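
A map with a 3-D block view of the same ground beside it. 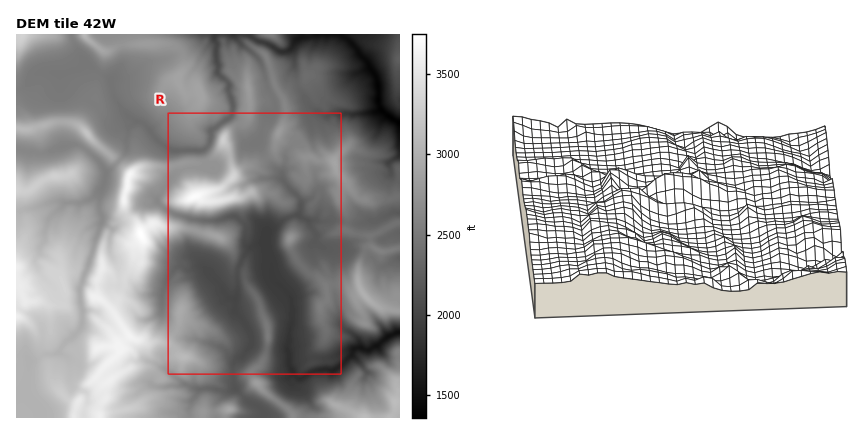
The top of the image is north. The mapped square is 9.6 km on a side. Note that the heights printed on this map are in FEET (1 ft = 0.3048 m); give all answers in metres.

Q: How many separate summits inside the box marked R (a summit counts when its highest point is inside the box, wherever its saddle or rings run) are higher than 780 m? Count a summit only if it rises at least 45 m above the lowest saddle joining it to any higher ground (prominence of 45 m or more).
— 5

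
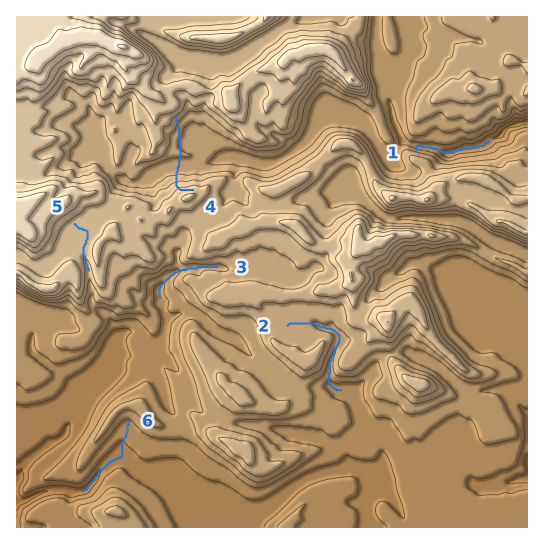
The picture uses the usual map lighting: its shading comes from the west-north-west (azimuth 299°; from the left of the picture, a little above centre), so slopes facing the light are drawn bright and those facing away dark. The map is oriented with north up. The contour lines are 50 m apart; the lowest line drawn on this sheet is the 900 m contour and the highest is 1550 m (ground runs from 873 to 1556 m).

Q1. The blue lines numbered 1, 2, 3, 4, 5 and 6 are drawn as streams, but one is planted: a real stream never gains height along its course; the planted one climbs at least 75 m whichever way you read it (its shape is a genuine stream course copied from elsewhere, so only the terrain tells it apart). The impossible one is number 4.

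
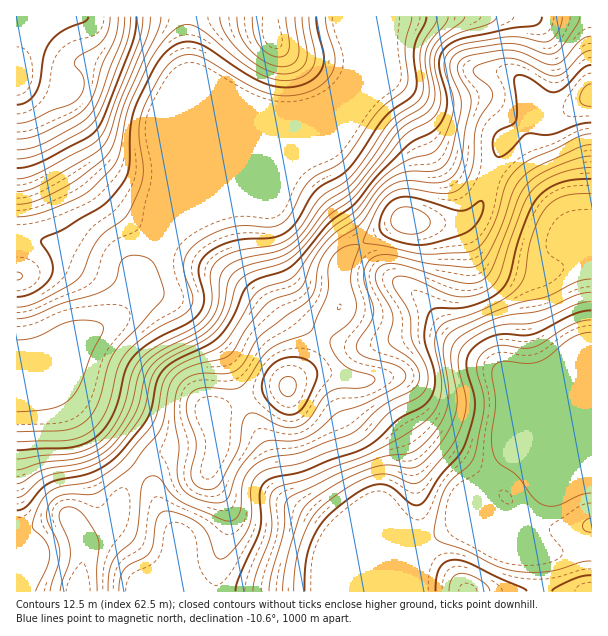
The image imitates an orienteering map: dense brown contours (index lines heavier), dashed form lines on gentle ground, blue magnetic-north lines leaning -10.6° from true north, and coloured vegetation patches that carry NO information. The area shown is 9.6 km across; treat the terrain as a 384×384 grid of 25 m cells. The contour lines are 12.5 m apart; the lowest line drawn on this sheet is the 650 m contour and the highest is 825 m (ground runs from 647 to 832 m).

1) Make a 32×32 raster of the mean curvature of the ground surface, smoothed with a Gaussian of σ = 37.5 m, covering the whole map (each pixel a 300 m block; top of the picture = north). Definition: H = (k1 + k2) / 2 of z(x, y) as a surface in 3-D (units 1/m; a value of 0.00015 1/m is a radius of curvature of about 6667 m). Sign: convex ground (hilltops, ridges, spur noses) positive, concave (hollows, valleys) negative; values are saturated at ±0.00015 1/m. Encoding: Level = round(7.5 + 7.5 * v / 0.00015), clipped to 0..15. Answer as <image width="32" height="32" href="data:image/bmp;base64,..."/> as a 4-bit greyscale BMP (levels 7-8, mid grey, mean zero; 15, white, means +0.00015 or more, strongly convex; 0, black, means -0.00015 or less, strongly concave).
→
<image width="32" height="32" href="data:image/bmp;base64,Qk12AgAAAAAAAHYAAAAoAAAAIAAAACAAAAABAAQAAAAAAAACAAATCwAAEwsAABAAAAAAAAAAAAAAABEREQAiIiIAMzMzAERERABVVVUAZmZmAHd3dwCIiIgAmZmZAKqqqgC7u7sAzMzMAN3d3QDu7u4A////AHLPpDd3aXaHJ3d3Sf/cy79xfaVFd4uXlhd3d1rZISNGcG2oqVZ6qJckd4dnYVd2ZpXNeaciWcmZUWd1lkd3eKtc/GqlNWrYR3UlR7ZXeJZ7HPucpGzsggRnURjGJ4tmVVu6rcVs/FJYdmMotkWHZ3d5VFn8Zr2nm6iZariHR3d3RCAFzYWblnqq3HiqhieHd0QyE2iqy2SMh6pUipcnh4dmZSNWzdt2z3N5dpqpJ3iId3ZFiv+4ev+Yv//8did3h3d2VqvvxknMqZm++SAURXd3dlVnebl4mHZCR4QhFZU3ZlZUNDFJyXeJhnh1ZiWXMHVFZVUwBaqYnMqqZqp2mnPZeIh2UhbMplvJYyatyJ24/KmHdmeb3KaOswA3jMdqupiIZWZ5qYhn3/YUmIukR4hVeHZ4ZndkAY/7vdqttCV3VWd3hnVGZABcmv/8rOckZ5dniHV3dlUyaUn/2ovpIkWXeHiFd3d3ZGUY/HVa2UI0hlZolXd3d3VTBKpTWbqXVrpmmGN4h3d3YxOMhGrLvJW8qcgid3h3d3cjjraMyYvGmc3WAHeId2Z3Yllje5iIu8ef+CBXdzEzJHUhAnhXyJ7na+tiFkE2rJZXUAn9nPhut0a8cyE1jf/YV2Fv///CTYh2z5ZVeb7+dEdUfNmKUFx4mu+WeZmb2jFnZREQARJY"/>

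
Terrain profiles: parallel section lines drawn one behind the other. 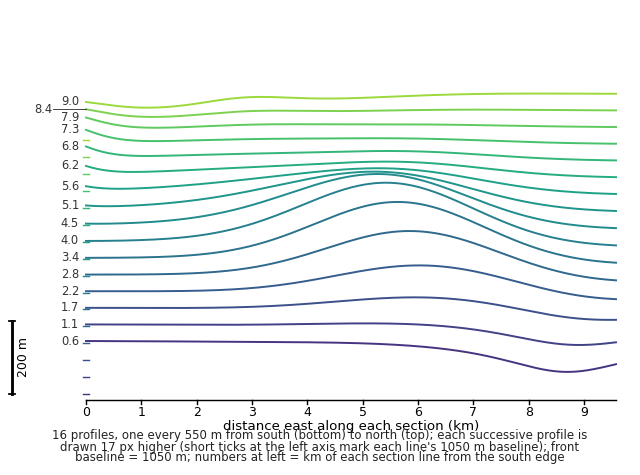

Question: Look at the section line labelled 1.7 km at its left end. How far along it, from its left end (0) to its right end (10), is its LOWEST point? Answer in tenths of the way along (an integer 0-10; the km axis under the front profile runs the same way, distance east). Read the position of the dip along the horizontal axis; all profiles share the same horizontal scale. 10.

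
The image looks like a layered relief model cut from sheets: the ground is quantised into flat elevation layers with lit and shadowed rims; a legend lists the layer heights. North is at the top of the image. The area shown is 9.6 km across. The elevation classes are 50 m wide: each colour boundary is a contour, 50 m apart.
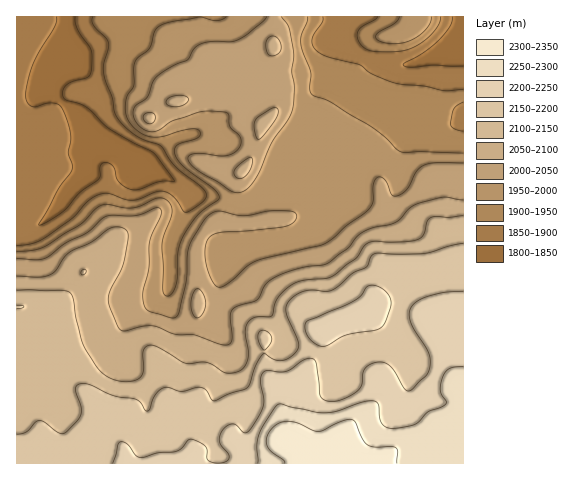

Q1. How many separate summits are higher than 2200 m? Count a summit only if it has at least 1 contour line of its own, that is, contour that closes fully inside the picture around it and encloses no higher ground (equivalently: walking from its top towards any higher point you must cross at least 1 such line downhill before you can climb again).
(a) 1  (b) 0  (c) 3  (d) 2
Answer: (a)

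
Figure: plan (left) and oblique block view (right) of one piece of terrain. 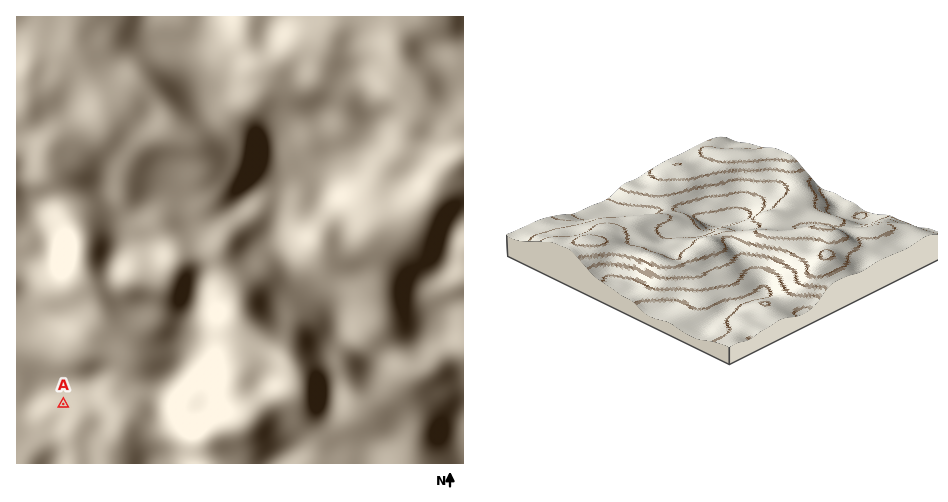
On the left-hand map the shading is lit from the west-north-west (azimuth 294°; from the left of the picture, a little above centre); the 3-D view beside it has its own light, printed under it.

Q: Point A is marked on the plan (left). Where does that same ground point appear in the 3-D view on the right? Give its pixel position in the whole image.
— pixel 722 323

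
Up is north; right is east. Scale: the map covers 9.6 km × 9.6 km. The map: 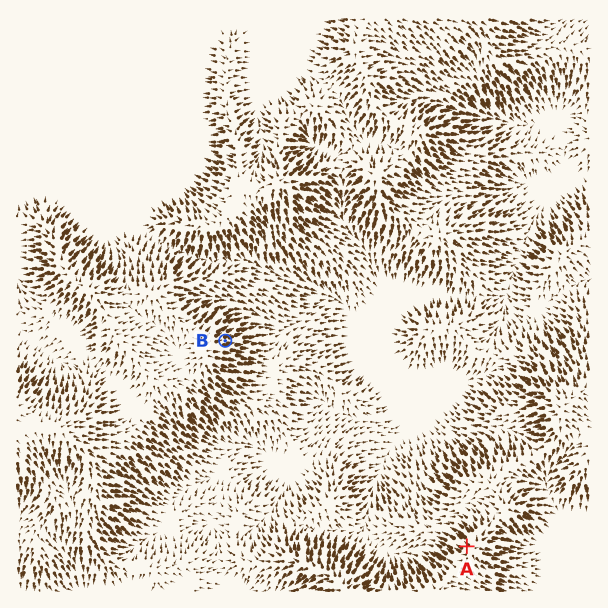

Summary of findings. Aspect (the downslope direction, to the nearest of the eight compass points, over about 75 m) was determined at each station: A NW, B E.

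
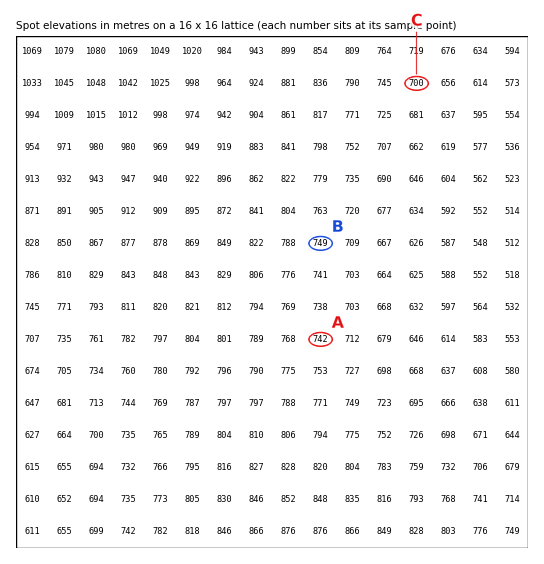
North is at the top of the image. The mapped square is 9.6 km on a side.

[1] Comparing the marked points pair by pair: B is higher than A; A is higher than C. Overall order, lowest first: C A B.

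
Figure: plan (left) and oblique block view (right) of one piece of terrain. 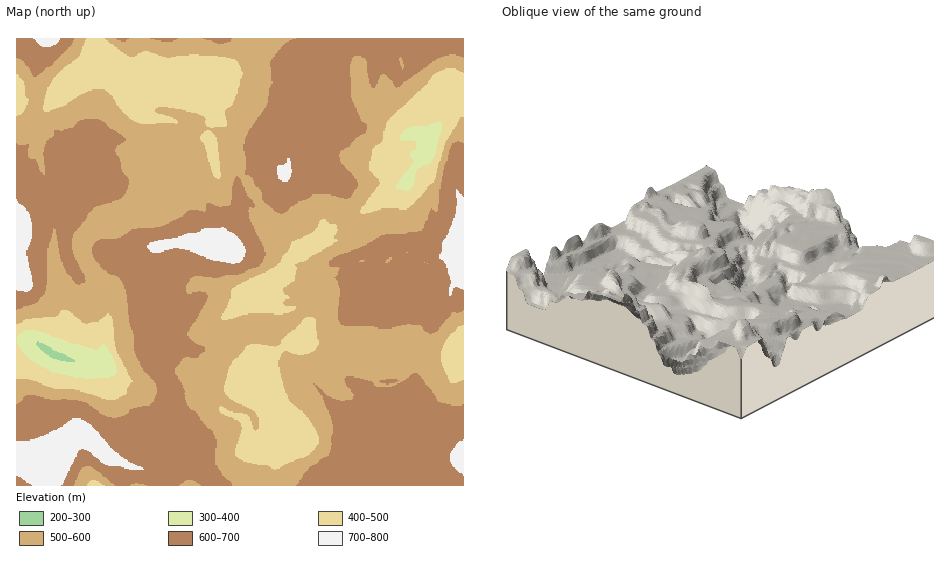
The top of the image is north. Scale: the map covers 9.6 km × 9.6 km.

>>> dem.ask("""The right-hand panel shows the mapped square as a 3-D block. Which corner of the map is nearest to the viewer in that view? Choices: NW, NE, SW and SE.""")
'SW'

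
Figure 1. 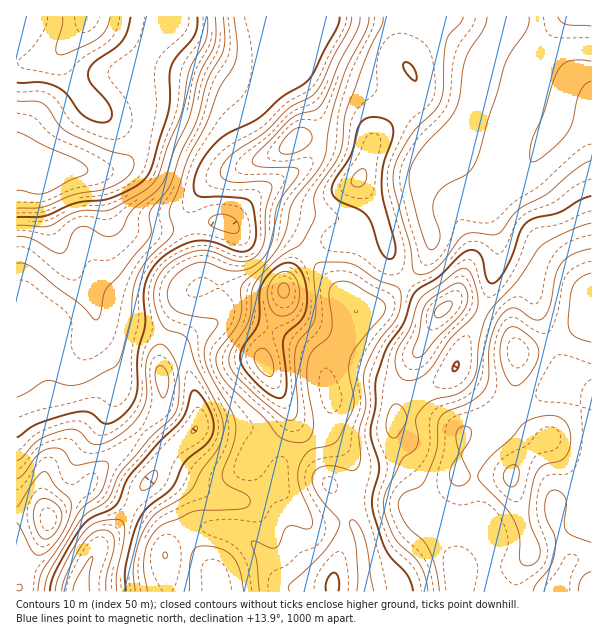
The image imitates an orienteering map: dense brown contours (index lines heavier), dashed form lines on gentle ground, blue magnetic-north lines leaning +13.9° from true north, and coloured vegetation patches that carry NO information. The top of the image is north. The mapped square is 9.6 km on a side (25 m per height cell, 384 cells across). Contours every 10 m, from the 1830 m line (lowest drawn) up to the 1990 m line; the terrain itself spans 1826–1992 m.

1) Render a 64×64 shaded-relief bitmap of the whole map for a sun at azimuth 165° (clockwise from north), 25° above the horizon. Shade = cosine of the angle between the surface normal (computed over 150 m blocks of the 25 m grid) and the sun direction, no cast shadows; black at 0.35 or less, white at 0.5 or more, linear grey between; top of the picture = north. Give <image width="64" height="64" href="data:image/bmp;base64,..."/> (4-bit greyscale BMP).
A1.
<image width="64" height="64" href="data:image/bmp;base64,Qk12CAAAAAAAAHYAAAAoAAAAQAAAAEAAAAABAAQAAAAAAAAIAAATCwAAEwsAABAAAAAAAAAAAAAAABEREQAiIiIAMzMzAERERABVVVUAZmZmAHd3dwCIiIgAmZmZAKqqqgC7u7sAzMzMAN3d3QDu7u4A////AHirypd2Zmd3iIiHd3d3Zndmd4iHd3d3d3iIiIiZqYdmeKzbmGZVZniIiIh3d3ZmZmZniId3iId3d4iIiJqph2Vnre2odVRWeIiIiIh3dmZmZVZ4d3iIiHd3eHd4mqqHZXit/sl2REVniIiJiIh3ZmZVVnh3eJmYd2Z3d3eJmZh3eK3/64dURFZ3iJmZmHdmZmVVd3eImZh2Znd3Z3iImIiInO/9uXVDRWZ4mZmIdndmZVZnd4iZmHZmd3d3d3iJmYiK3//bl1M0VniIiHdmd2ZmZnd3eIiId3d3d3d3d4iId3it//25ZDNFZ3ZmZWZnZnd3d4d4iIh3d4iIiHd3d4hmZorO/sp0MzRVVVVVZmZneIiId3eId3iIiIiIiHd3d2VVV6zuyoUyM0VVVmZmZmeIiIh3Z3d3iIiIiZmIiHd3VVVWery6lkMzRVZ3eHdmd4iIh3ZVZmd4iZmZmZmIh3dEVVZnmrqoZURVZ4iZiHd3iIiHZlVVZniIiIiZmZmId0RWZmZ5q7qGVVVmeJmYh3dmZ3dmVVVmZ3iHd3iZmZiHNFZ3ZVeby6hlVVVmeIiHdlVVZmZmZlVmd3dmZ4mqmYgzRWdlRXq8uXZVRVVniIh2VEVWd3dmZVZ3d2VWeaqZiEM0VmZEV5vLllRERVZ4iIdlVWZ3iHdmVnd3ZVVomZmIVDNFZlRFeby5ZURFZmeJmXZmZneId3Zmd4h2ZWeIiIhUMzRWZUNXrMuXVVZmd4mph3ZmZniHd2ZneHd2Zmd4iGVENEVmVEWKzLl2Znd4mamHdmVVZ4h3ZlZnd3dmVmd4ZVVERWZkRGiruoh3iImamYd2ZVVXd3ZVRFZ3d2ZVZnhmZlVVZmVEV5qpmIiJmqqYh3dmVWZ3ZlQ0RWd3dmVmd2ZmZlVmZlVXiZmZmZmqqpiHd3dmZnd2VDNFVniHdmd3ZmZmZmZ2ZWeJmZmZmqqpiId3d3ZmeIdlREVmeIh3d3dmZ3ZmZndmZ4iJmZmaqpmIiId3ZmeJmYdVRWeImYh3d3d3d2ZmZ2ZmZ4iIiJmZiIiIh3ZlVomqqHZVZ4mZiId3d3d3dmZmZlVWeId3d4d4iZiHdlVWeJqqh2ZneJmIiIh3d3d3ZmZlVVd3dlVVZniZmYh2VERWiaqYZmZ3iIiIiHd3d3dmZmVVZ4dlQzNWeJqpmHZUQ0Roq6l2VWZmd4iJiHeIh3ZmZVZ4mHZTI0Z5q6qYdlQzM1iruoZVVVVneIiId3d3d2ZmZ4mZh2UzRoq7qYh3ZUMzV5vLllRFVVZ3iHd3d3d3dmZniZmYhlRWirupiHd2VDNFisynVEVVVmd3d3dmZ3d2ZmeImZiIZVaKupiHd3d2VDNXm6hURWZmZ3d3dmZmd3ZmZneIiIh2VnmpmIiIiZhkISNomGRFZmZmd3ZmZmZ3ZmVVZnd4d2VEV4iIiImZqYUxATZ3ZEVnZmZmZmZmZ3ZmVURVZnd2UyEkV4iZmZqql0IAJGdlRWdmZmZmZmZndmZUMzRVZlQxAAE1eZqqmZmYYyEUZ3ZVZmZlVWZmZndmZlQyIzREQyEAACV5qqqZiZh1MiNXdlVmZlVVZmZmd2ZmVDIiIjMzMhEBNXiZmYiIiHZUM1Z2ZWZmVVVVVmZ3dmZlRDMiIjNEQzNGd4iIh3h3d2VERWZlZmVVVURFVmZmZmZlVVRERVZVRFZmd3d3d3d3dlRFVVVWZVVVIjNFVmZmZnd3dmZmd2ZVZmZmd3d3d3d3ZlVVVVVVVVURIiM0RVVWZ3eIiIiIdlZmZnd4iHd3d3d2ZmVURFVVVSIhERIzM0RFZniaqph2VWZ3iJmYd3d3d3d3ZlRERVVVRDMhESIiIiNFaJqqqYZERWeJmpmHd3d2d3d3ZURFVVVmVUMyIiIRESRXiau6mGRERWeJmYd3d2Znd4d2VVVVVWdmZVRERDMiI1Z4mauqhlQzRWeJiIh3dmZ3iHdmVVVWd3d3ZmZmVUMzRWZ4iauphkMzRXiZmId2ZneIiHZlVVZ3eIiIiIh2VDNFVWZniaupdUM0aJqZiHd2Z3iId2ZVVniIiZmZmYdlQzRVVVVWibqXVEVnmqqYh3d2d4iHdmZViImZmZmZiHVDM0VVRDNGiZhlVWeJqqmId3d3eId3ZmaIiZmamZmIdkMjRVVUMyNXh3ZmZniaqpiHd3d4iHd2ZoiIiZmZmIh2VDNFZlVDIjRmZmZmZ4mqqYh3d3iId3d3mIiIiZiIh3ZlQ0VmZlQyI0VmZVZmeaqqmHd3eIiHd3eZiIiIiHd3d2VURWZmZUMiNFVVVmZ4mqqYd3d3iId3d6qZiId3d3d3dlRFZnd2VDM0RVZmZ3iJmZh3dneIh3d3qqmYh3d3d3d2ZUVmd3dlRDNEVmd3eIiZiId3d4iId3eqqpmHd3d3d3ZlRFZnd3ZlRDRWZ3eIeIiIh3d3eIh3d5mZmYiId3d3dmVEVmd3d3ZUQ0Vnd3d3iIiHd3d4iId3iIiZmZmIiHdmVUNFZ3d3d2VDNWZ3d3eIiId3Z3eIiId3d4maqpmYd2VUQ0Vnd3d3dkM0Vmd3d3iJiHdmd4iIiHdneJqqqZh3ZVRERWd3d3d2UyNFZmZneJmYh2ZniImZd2ZniaqpmIdmVVVWd3d3d3dkMjRWZmd4mZmHdmd4mZl3dmd4mZmIh3ZmVWZ3d3d3d2VDRVZmd3iJmYd3Z3iZmXd3Z3iZmYiId2ZmZnd3d3d3dlRFZnd3eImZiHd3eImZ"/>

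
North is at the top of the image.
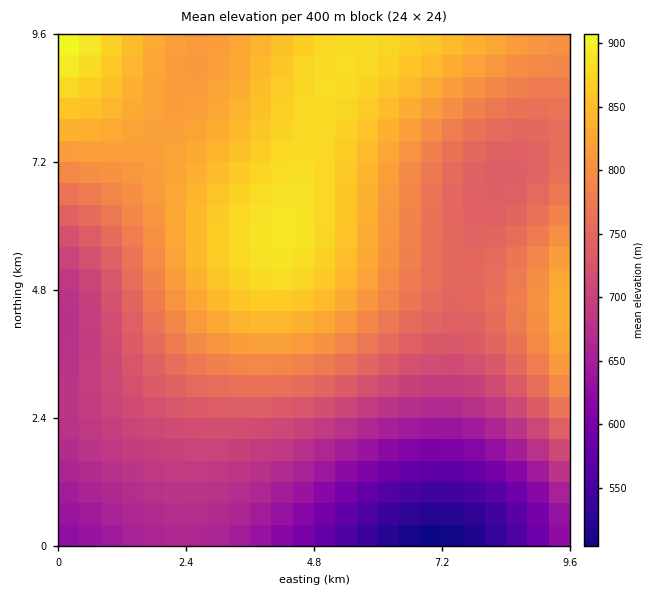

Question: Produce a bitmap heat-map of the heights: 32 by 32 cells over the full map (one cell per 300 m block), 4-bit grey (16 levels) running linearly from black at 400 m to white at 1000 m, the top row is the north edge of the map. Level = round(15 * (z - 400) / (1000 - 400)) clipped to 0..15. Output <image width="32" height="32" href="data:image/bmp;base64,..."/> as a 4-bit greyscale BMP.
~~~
<image width="32" height="32" href="data:image/bmp;base64,Qk12AgAAAAAAAHYAAAAoAAAAIAAAACAAAAABAAQAAAAAAAACAAATCwAAEwsAABAAAAAAAAAAAAAAABEREQAiIiIAMzMzAERERABVVVUAZmZmAHd3dwCIiIgAmZmZAKqqqgC7u7sAzMzMAN3d3QDu7u4A////AGZmZnd2ZmZVVEMzMzMzRFZmZmd3d3ZmZVREMzMzNEVWZmZ3d3d3ZmVVREMzM0RFVmZnd3d3d3ZmZVVEREREVWdnd3d3d3d3ZmZVVEREVVZnd3d3d3d3d3dmZlVVVVVmeHd3d4iIiId3d2ZmVVZmZ3h3d4iIiIiIiHd3ZmZmZ3eJd3iIiIiIiIiId3d3d3eImXd4iIiZmZmZiIh3d3d4iZp3eIiZmZmZmZmIiIh4iImad3iImZqqqqqpmYiIiIiZqnd4iZmqqqqqqpmZiIiJmqt3iImaqru7u7qqmZiImZqrd4iZqqu7u7u7qqmZmZmaq3eImaq7vMzMu7qpmZmZmqt3iJmqu8zMzMu6qpmZmZqreImaq7vMzMzLu6qZmZmaq4iJmqu7zMzMzLuqmZmZmaqImZqru8zMzMy7qpmZmZmqiZmqq7vMzMzMu6qZmZmZmpmaqqu7zMzMzLuqmZmImZqaqqqru7zMzMy7qqmZiImZqqqqq7u8zMzMu7qpmZiJmaqqqqu7u8zMzLu6qZmZmZm7u7uru7vMzMzLu6qZmZmZu7u7qru7vMzMy7uqqZmZmcu7u6qru7zMzMy7uqqpmZnMy7uqqru7zMzMy7uqqqmZzMu7uqq7u8zMzMy7uqqqqtzMu7qqu7vMzMzMu7u6qqrczLu6qru7vMzMzMu7u6qq"/>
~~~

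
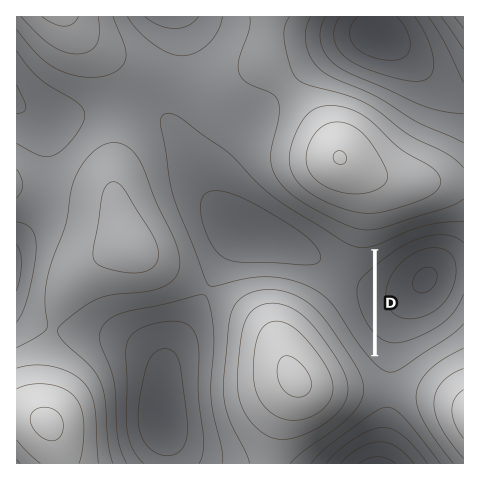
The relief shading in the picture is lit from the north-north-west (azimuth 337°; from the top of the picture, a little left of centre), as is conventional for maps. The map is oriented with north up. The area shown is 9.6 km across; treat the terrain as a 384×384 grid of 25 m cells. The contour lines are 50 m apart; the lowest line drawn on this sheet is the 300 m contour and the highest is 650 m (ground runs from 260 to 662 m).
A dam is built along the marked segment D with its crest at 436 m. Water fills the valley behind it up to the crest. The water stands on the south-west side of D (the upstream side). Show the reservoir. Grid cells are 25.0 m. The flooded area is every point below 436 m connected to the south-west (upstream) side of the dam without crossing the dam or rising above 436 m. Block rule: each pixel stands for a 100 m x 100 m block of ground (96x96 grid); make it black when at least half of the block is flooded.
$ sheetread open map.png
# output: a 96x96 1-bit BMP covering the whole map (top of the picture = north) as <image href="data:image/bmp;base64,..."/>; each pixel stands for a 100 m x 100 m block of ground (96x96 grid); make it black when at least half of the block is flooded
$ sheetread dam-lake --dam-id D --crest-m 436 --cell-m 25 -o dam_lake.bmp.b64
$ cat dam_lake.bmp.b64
<image width="96" height="96" href="data:image/bmp;base64,Qk2+BAAAAAAAAD4AAAAoAAAAYAAAAGAAAAABAAEAAAAAAIAEAAATCwAAEwsAAAIAAAAAAAAA////AAAAAAAAAAAAAAAAAAAAAAAAAAAAAAAAAAAAAAAAAAAAAAAAAAAAAAAAAAAAAAAAAAAAAAAAAAAAAAAAAAAAAAAAAAAAAAAAAAAAAAAAAAAAAAAAAAAAAAAAAAAAAAAAAAAAAAAAAAAAAAAAAAAAAAAAAAAAAAAAAAAAAAAAAAAAAAAAAAAAAAAAAAAAAAAAAAAAAAAAAAAAAAAAAAAAAAAAAAAAAAAAAAAAAAAAAAAAAAAAAAAAAAAAAAAAAAAAAAAAAAAAAAAAAAAAAAAAAAAAAAAAAAAAAAAAAAAAAAAAAAAAAAAAAAAAAAAAAAAAAAAAAAAAAAAAAAAAAAAAAAAAAAAAAAAAAAAAAAAAAAAAAAAAAAAAAAAAAAAAAAAAAAAAAAAAAAAAAAAAAAAIAAAAAAAAAAAAAAAYAAAAAAAAAAAAAAA4AAAAAAAAAAAAAAB4AAAAAAAAAAAAAAB4AAAAAAAAAAAAAAD4AAAAAAAAAAAAAAH4AAAAAAAAAAAAAAH4AAAAAAAAAAAAAAP4AAAAAAAAAAAAAAP4AAAAAAAAAAAAAAf4AAAAAAAAAAAAAA/4AAAAAAAAAAAAAB/4AAAAAAAAAAAAAD/4AAAAAAAAAAAAAP/4AAAAAAAAAAAAA//4AAAAAAAAAB+AP//4AAAAAAAAAD/////4AAAAAAAAAH/////4AAAAAAAAAP/////4AAAAAAAAAP/////4AAAAAAAAAf////8AAAAAAAAAAf////wAAAAAAAAAAf////AAAAAAAAAAA////+AAAAAAAAAAA////8AAAAAAAAAAB////wAAAAAAAAAAB////gAAAAAAAAAAB///+AAAAAAAAAAAD///4AAAAAAAAAAAD///wAAAAAAAAAAAD///AAAAAAAAAAAAH//+AAAAAAAAAAAAH//4AAAAAAAAAAAAH//wAAAAAAAAAAAAH//gAAAAAAAAAAAAP/+AAAAAAAAAAAAAP/8AAAAAAAAAAAAAP/4AAAAAAAAAAAAAH/gAAAAAAAAAAAAAH/AAAAAAAAAAAAAAH8AAAAAAAAAAAAAADwAAAAAAAAAAAAAAAAAAAAAAAAAAAAAAAAAAAAAAAAAAAAAAAAAAAAAAAAAAAAAAAAAAAAAAAAAAAAAAAAAAAAAAAAAAAAAAAAAAAAAAAAAAAAAAAAAAAAAAAAAAAAAAAAAAAAAAAAAAAAAAAAAAAAAAAAAAAAAAAAAAAAAAAAAAAAAAAAAAAAAAAAAAAAAAAAAAAAAAAAAAAAAAAAAAAAAAAAAAAAAAAAAAAAAAAAAAAAAAAAAAAAAAAAAAAAAAAAAAAAAAAAAAAAAAAAAAAAAAAAAAAAAAAAAAAAAAAAAAAAAAAAAAAAAAAAAAAAAAAAAAAAAAAAAAAAAAAAAAAAAAAAAAAAAAAAAAAAAAAAAAAAAAAAAAAAAAAAAAAAAAAAAAAAAAAAAAAAAAAAAAAAAAAAAAAAAAAAAAAAAAAAAAAAAAAAAAAAAAAAAAAAAAAAAAAAAAAAAAAAAAAAAAAAAAAAA="/>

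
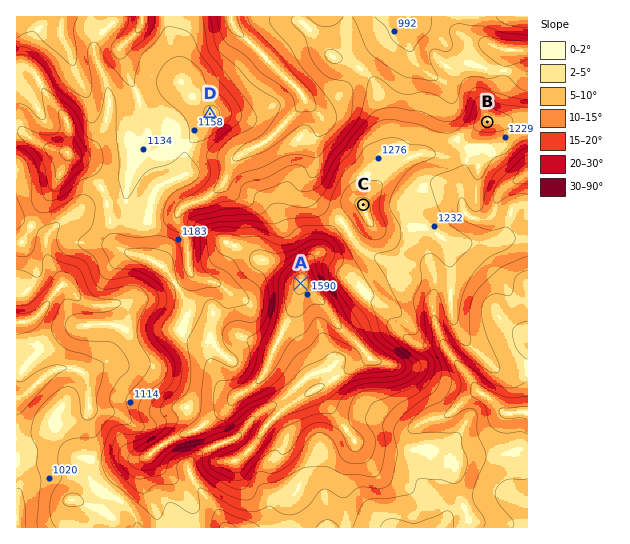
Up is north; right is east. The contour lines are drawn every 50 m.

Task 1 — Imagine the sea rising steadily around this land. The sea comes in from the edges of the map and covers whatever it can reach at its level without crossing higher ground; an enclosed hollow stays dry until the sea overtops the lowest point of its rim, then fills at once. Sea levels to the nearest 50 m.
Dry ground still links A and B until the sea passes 1200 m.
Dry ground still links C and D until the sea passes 1150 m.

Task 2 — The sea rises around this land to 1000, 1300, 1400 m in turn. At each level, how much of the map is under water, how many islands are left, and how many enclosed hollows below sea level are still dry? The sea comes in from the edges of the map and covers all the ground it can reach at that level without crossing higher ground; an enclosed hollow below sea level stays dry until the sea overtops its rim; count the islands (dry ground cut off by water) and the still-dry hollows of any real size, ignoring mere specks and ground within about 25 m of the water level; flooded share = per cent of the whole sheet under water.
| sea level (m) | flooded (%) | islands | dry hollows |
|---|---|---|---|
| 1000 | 11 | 0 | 0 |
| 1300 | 86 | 3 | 0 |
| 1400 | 95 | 1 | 0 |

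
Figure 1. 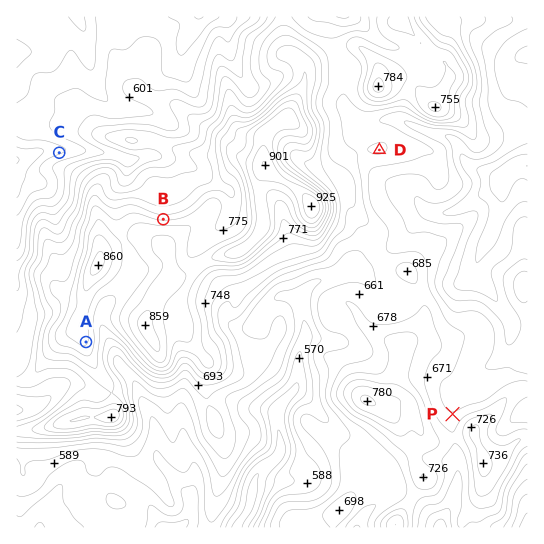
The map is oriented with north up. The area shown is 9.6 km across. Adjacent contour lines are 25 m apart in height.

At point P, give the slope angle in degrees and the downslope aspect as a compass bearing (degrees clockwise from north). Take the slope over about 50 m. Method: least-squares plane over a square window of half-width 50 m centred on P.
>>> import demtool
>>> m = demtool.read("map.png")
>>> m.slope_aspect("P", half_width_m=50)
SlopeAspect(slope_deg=4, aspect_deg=350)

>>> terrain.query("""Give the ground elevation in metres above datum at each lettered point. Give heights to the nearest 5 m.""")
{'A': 805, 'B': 770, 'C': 545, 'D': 675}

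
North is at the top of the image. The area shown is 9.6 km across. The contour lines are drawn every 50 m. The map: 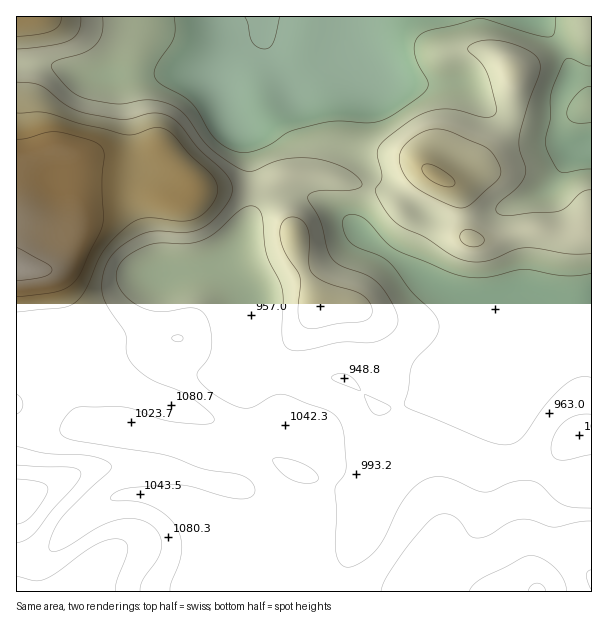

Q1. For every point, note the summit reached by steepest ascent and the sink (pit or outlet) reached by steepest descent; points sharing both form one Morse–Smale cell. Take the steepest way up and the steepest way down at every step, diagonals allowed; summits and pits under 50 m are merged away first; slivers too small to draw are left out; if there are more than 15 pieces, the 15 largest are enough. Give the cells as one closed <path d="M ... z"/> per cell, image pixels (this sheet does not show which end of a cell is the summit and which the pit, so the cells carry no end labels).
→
<path d="M534 16l-191 1 0 34 15 24-4 74 16 22-1 16 26 9 6 0 22-22-20 23-3 6 2 6 17 14 36 9 16 8 18 0 44-11 21 3 24 0 14-4 0-78-22-2-10-13-2-16 1-20 12-22 0-8-15-30z"/><path d="M23 344l-7 1 1 214 13 0 17-6 34-35 23-16 19-8 23 0 16 4 26 10 15 10 17 18 10 19 6 20 3 17 67-1-6-31 0-26-4-9-6-6 9 1 15-13 14-24 3-10-3-17-9-16-7-7-27-9-55 2-17-5-97-37-14-22-18 11-12 11-31-32z"/><path d="M318 175l-30 0-24 11-9 1 1 11-4 17-18 36-12 15 18 19 12 20-5 27 0 28 5 7 15 5 33 4 45 3 8 5 24 24 10 1 20-5 52-19 81-41-6-29-7-8-12-6-47-3-12-3-25-12-54-37-19-16-2-9 12-32-2-3z"/><path d="M519 355l-49 25-41 17-34 11-17 0-5 23 0 18 12 31-17 30-7 24-13 26-5 16 1 16 193 0 9-17 23-25 13-9 10-2 0-53-26-4-24-13-19-17-15-27-6-20 0-16 9-23z"/><path d="M222 266l-58 8-6 5-10 48 0 20 8 13-18-8-13 0-17 6-5 4 0 3 13 19 102 38 12 4 55-2 27 9 7 7 9 16 3 11-1 12-16 28-9 10-6 3-9-1 6 6 4 9 0 26 6 31 36 1 1-16 5-16 13-26 7-24 17-30-12-31 0-18 5-23-25-24-8-5-45-3-33-4-15-5-5-7 0-28 5-27-12-20z"/><path d="M45 64l-29 1 1 173 9-6 36-2 8-9 6-27 5-6 9-2 44 1 40 11 11-2 7-6 54-2 8-2-7-48-15-25-8-33-3-4-27-3-107 3z"/><path d="M120 186l-30 0-9 2-7 9-4 24-8 9-36 2-10 7 0 28 29 3 11 6 22 51 24 35 6-4 17-6 13 0 14 5-4-10 0-20 10-48 6-5 60-9 10-14 18-36 4-17-2-11-62 3-7 6-11 2-31-10z"/><path d="M372 187l-3 0-2 4-11 30 0 6 9 9 48 35 18 12 25 12 21 5 38 1 7 3 12 11 6 29 12-2 40-3-1-110-13 3-24 0-21-3-44 11-18 0-16-8-29-6-15-8-11-12 3-9 5-5-1-2-6 6-6 0z"/><path d="M146 494l-23 0-10 4-32 20-34 35-9 5-21 1-1 32 221 1 1-10-3-13-15-33-17-18-15-10-26-10z"/><path d="M264 32l-30 30-11 15 9 36 15 25 7 48 10 0 24-11 30 0 50 12 2-2 0-14-16-22 0-24 4-30 0-20-3-7-10-12-4 0-39 18-12 4-19-25-6-12z"/><path d="M266 16l-249 0-1 47 38 3 33 10 107-3 28 5 12-16 30-27 2-9z"/><path d="M591 340l-39 2-13 2-12 6-16 16-9 23 2 22 8 24 11 17 28 23 25 11 16-1z"/><path d="M24 268l-8 1 0 75 13 2 12 6 33 32 4-6 24-16-24-35-22-51-11-6z"/><path d="M591 16l-56 1 21 22 15 30 0 8-12 22-1 20 6 22 9 9 19-1z"/><path d="M342 16l-75 0-2 25 21 33 4 4 4 0 27-14 23-8z"/>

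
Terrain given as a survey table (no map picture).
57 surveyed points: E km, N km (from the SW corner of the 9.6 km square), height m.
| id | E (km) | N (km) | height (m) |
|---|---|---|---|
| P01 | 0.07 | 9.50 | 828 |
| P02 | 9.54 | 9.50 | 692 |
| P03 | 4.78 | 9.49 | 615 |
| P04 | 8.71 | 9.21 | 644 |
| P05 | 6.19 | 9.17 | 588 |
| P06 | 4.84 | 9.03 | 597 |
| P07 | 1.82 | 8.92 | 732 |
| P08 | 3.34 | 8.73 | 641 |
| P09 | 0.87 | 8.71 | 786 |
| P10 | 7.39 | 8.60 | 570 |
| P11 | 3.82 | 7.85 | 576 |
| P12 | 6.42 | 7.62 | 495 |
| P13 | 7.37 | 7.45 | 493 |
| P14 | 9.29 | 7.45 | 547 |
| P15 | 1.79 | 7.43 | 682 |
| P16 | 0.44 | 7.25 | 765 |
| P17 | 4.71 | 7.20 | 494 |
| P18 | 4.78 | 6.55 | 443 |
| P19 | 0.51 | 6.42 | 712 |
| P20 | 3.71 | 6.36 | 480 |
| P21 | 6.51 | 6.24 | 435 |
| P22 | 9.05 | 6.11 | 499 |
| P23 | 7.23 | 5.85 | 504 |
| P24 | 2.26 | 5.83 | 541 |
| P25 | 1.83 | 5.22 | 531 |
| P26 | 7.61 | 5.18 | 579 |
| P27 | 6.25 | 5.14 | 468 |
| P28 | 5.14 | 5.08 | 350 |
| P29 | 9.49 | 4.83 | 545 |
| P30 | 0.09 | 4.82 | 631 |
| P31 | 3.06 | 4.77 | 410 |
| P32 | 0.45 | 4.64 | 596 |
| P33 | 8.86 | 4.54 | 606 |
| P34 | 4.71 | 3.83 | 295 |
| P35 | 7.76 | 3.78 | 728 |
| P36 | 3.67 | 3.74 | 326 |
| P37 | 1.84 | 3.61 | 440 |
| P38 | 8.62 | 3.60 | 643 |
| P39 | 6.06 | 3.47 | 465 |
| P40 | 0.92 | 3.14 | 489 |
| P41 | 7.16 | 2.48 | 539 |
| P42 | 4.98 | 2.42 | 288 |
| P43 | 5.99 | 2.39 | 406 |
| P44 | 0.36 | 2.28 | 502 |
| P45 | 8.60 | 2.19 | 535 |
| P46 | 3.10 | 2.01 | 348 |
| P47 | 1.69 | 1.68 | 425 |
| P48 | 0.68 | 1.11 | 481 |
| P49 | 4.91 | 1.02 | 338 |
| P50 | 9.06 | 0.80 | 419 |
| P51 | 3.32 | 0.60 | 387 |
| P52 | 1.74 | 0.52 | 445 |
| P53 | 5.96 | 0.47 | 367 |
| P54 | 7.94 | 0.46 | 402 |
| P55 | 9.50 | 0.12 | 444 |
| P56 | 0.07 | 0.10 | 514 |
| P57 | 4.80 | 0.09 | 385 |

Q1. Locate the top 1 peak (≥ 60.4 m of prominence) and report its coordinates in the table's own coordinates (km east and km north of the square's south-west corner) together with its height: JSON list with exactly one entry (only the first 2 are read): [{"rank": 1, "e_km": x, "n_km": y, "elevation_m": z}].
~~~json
[{"rank": 1, "e_km": 7.69, "n_km": 3.76, "elevation_m": 732}]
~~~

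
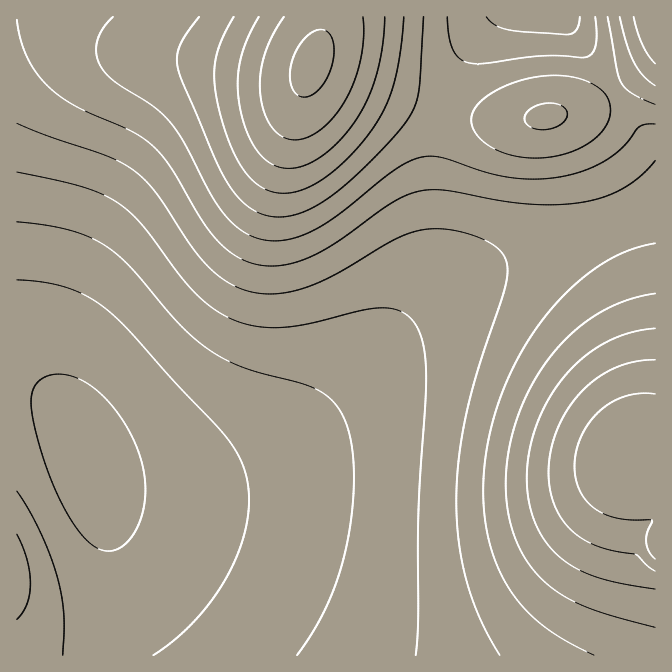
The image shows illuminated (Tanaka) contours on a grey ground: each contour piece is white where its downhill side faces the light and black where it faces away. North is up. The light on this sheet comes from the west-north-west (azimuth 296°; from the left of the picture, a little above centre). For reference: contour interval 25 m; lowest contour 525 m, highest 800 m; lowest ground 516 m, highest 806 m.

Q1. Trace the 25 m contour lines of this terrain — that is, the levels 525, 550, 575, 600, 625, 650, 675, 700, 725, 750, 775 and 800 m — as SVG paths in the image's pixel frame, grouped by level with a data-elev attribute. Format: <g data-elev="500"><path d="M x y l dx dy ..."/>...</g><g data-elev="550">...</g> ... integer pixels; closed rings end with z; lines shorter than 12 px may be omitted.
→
<g data-elev="525"><path d="M104 551l-7-3-8-6-17-21-17-31-13-37-9-33-2-22 2-8 4-7 5-4 6-3 12-2 14 3 13 6 11 9 14 14 12 15 9 17 7 19 4 16 1 17-1 17-4 15-7 13-9 10-10 5z"/></g><g data-elev="550"><path d="M63 655l1-41-7-37-17-45-12-23-11-18"/><path d="M17 280l28 2 23 6 20 9 20 14 20 19 47 53 45 47 14 18 9 19 5 21 0 26-5 24-10 27-15 27-19 25-22 21-24 17"/></g><g data-elev="575"><path d="M17 619l6-7 4-8 3-20-3-26-10-24"/><path d="M17 222l48 7 19 6 16 8 14 9 11 10 54 61 15 15 15 11 16 10 19 9 56 15 15 5 13 9 12 13 9 22 4 28 0 35-4 39-8 33-11 31-15 30-18 27"/></g><g data-elev="600"><path d="M17 172l67 15 20 8 14 8 12 10 12 12 38 50 17 20 20 16 20 10 23 6 27 0 25-4 52-13 18-2 18 3 12 9 6 10 5 12 3 33-7 130-1 113-2 37"/></g><g data-elev="625"><path d="M17 123l31 13 59 20 27 14 11 10 10 12 35 53 17 20 20 17 22 9 13 3 15 0 30-7 30-13 60-36 13-5 14-3 20-1 21 4 22 8 13 10 5 6 2 6 0 17-6 20-23 68-10 40-9 47-3 45 3 42 8 40 13 37 20 36"/></g><g data-elev="650"><path d="M655 243l-28 8-28 15-27 21-25 27-22 31-18 35-13 37-8 36-3 35 2 34 7 30 12 27 15 23 20 20 25 17 30 16"/><path d="M17 20l3 18 6 17 10 17 11 13 11 10 16 10 55 25 21 14 19 21 31 52 15 21 20 18 10 5 12 4 13 1 14-1 13-3 15-6 26-15 54-38 13-7 12-4 13-2 15 0 55 11 30 3 25 1 22-2 25-5 20-9 18-13 15-15"/><path d="M580 17l-1 8-3 5-4 4-5 1-59-5-13-5-9-8"/></g><g data-elev="675"><path d="M655 293l-30 8-26 12-25 19-23 23-19 30-14 32-9 33-3 33 2 29 7 25 11 23 16 19 18 15 24 12 26 9 45 12"/><path d="M113 17l-11 13-5 13 0 12 5 13 13 14 35 22 17 14 15 21 27 53 15 21 18 18 10 5 12 4 11 1 13-2 14-3 13-7 25-16 54-42 13-8 11-5 12-2 12 2 43 14 25 5 24 2 21-1 24-6 21-8 21-16 18-21 6-3 10 0"/><path d="M595 17l2 16-1 12-4 8-5 4-47-1-62 8-13-2-10-8-6-16-2-21"/></g><g data-elev="700"><path d="M655 328l-25 5-23 9-22 14-20 19-16 23-12 25-7 27-3 28 2 24 6 22 11 18 13 15 18 12 20 8 23 6 35 6"/><path d="M519 157l20 1 18-2 18-6 16-8 12-12 6-12 1-11-4-12-9-8-12-7-13-3-17-2-18 2-17 4-17 6-15 8-9 8-6 9-2 8 3 10 6 8 11 9 13 6z"/><path d="M199 17l-15 20-6 13-1 14 5 16 34 82 16 27 10 12 12 9 11 5 13 2 14-1 13-5 13-7 16-10 38-34 34-38 9-15 4-15 5-75"/><path d="M608 17l9 51 4 14 5 6 6 5 23 11"/></g><g data-elev="725"><path d="M655 360l-20 2-20 6-18 10-15 13-14 17-10 20-7 22-2 22 1 16 4 17 8 14 10 12 12 8 15 8 38 8 10 10 8 6"/><path d="M534 128l13 1 13-4 6-7 1-5-1-3-4-4-8-3-10 1-10 3-7 5-3 6 3 6z"/><path d="M234 17l-13 25-6 23 0 23 6 30 12 34 14 22 8 9 9 5 10 4 10 1 20-4 23-13 25-22 22-27 12-22 8-23 6-30 4-35"/><path d="M620 17l7 26 7 19 9 13 12 11"/></g><g data-elev="750"><path d="M655 394l-15-1-15 3-13 6-12 9-11 12-8 14-5 15-1 15 1 13 4 11 7 10 8 8 10 5 14 4 33 2-5 14-1 8 3 10 6 7"/><path d="M259 17l-12 23-7 22-2 23 2 23 8 25 10 20 14 11 8 3 8 1 17-3 19-10 18-17 16-21 11-22 8-23 6-27 2-28"/><path d="M634 17l8 26 6 12 7 9"/></g><g data-elev="775"><path d="M284 17l-11 18-9 20-4 20 0 18 4 19 8 15 10 9 13 4 13-3 14-8 13-14 11-17 9-19 6-21 3-21-1-20"/></g><g data-elev="800"><path d="M302 97l6-1 9-5 8-9 5-12 4-13 0-12-3-10-6-5-8 0-10 6-9 11-5 11-3 14 1 11 4 10z"/></g>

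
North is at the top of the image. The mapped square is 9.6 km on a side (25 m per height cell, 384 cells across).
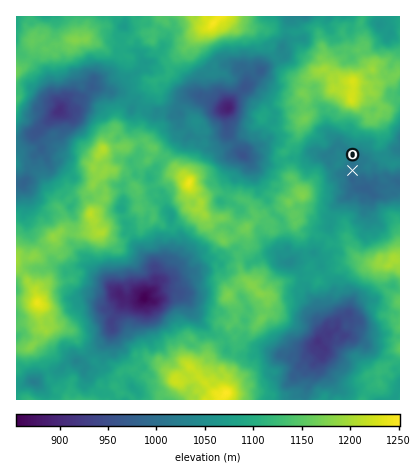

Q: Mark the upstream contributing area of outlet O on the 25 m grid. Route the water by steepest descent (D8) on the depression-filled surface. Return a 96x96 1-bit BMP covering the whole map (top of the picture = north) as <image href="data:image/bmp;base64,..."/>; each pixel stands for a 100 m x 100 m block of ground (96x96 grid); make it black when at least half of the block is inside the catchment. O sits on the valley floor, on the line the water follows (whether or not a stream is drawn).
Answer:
<image width="96" height="96" href="data:image/bmp;base64,Qk2+BAAAAAAAAD4AAAAoAAAAYAAAAGAAAAABAAEAAAAAAIAEAAATCwAAEwsAAAIAAAAAAAAA////AAAAAAAAAAAAAAAAAAAAAAAAAAAAAAAAAAAAAAAAAAAAAAAAAAAAAAAAAAAAAAAAAAAAAAAAAAAAAAAAAAAAAAAAAAAAAAAAAAAAAAAAAAAAAAAAAAAAAAAAAAAAAAAAAAAAAAAAAAAAAAAAAAAAAAAAAAAAAAAAAAAAAAAAAAAAAAAAAAAAAAAAAAAAAAAAAAAAAAAAAAAAAAAAAAAAAAAAAAAAAAAAAAAAAAAAAAAAAAAAAAAAAAAAAAAAAAAAAAAAAAAAAAAAAAAAAAAAAAAAAAAAAAAAAAAAAAAAAAAAAAAAAAAAAAAAAAAAAAAAAAAAAAAAAAAAAAAAAAAAAAAAAAAAAAAAAAAAAAAAAAAAAAAAAAAAAAAAAAAAAAAAAAAAAAAAAAAAAAAAAAAAAAAAAAAAAAAAAAAAAAAAAAAAAAAAAAAAAAAAAAAAAAAAAAAAAAAAAAAAAAAAAAAAAAAAAAAAAAAAAAAAAAAAAAAAAAAAAAAAAAAAAAAAAAAAAAAAAAAAAAAAAAAAAAAAAAAAAAAAAAAAAAAAAAAAAAAAAAAAAAAAAAAAAAAAAAAAAAAAAAAAAAAAAAAAAAAAAAAAAAAAAAAAAAAAAAAAAAAAAAAAAAAAAAAAAAAAAAAAAAAAAAAAAAAAAAAAAAAAAAAAAAAAAAAAAAAAAAAAAAAAAAAAAAAAAAAAAAAAAAAAAAAAAAAAAAAAAAAAAAAAAAAAAAAAAAAAAAAAAAAAAAAAAAAAAAAAAAAAAAAAAAAAAAAAAAAAAAAAAAAAAAAAAAAAAAAAAAAAAAAAAAAAAAAAAAAAAAAAAAAAAAAAAAAAAAAAAAAAAAAAAAAAAAEAAAAAAAAAAAAAAAOAAAAAAAAAAAAAAAPAAAAAAAAAAAAAAAfwAAAAAAAAAAAAAA/4AAAAAAAAAAAAAA/+HAAAAAAAAAAAAA//PwAAAAAAAAAAAB///4AAAAAAAAAAAB///8AAAAAAAAAAAB///8AAAAAAAAAAAA///+AAAAAAAAAAAA///+AAAAAAAAAAAAf//+AAAAAAAAAAAAP//+AAAAAAAAAAAAP//+AAAAAAAAAAAAH//+AAAAAAAAAAAAH//+AAAAAAAAAAAAH//8AAAAAAAAAAAAD//8AAAAAAAAAAAAD//+AAAAAAAAAAAAD//+AAAAAAAAAAAAD//+AAAAAAAAAAAAD//8AAAAAAAAAAAAB//8AAAAAAAAAAAAD//8AAAAAAAAAAAAD//wAAAAAAAAAAAAB+DwAAAAAAAAAAAAB+AAAAAAAAAAAAAAB+AAAAAAAAAAAAAAAeAAAAAAAAAAAAAAAAAAAAAAAAAAAAAAAAAAAAAAAAAAAAAAAAAAAAAAAAAAAAAAAAAAAAAAAAAAAAAAAAAAAAAAAAAAAAAAAAAAAAAAAAAAAAAAAAAAAAAAAAAAAAAAAAAAAAAAAAAAAAAAAAAAAAAAAAAAAAAAAAAAAAAAAAAAAAAAAAAAAAAAAAAAAAAAAAAAAAAAAAAAAAAAAAAAAAAAAAAAAAAAAAAAA="/>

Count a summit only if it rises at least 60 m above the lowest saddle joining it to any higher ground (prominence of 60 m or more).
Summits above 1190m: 3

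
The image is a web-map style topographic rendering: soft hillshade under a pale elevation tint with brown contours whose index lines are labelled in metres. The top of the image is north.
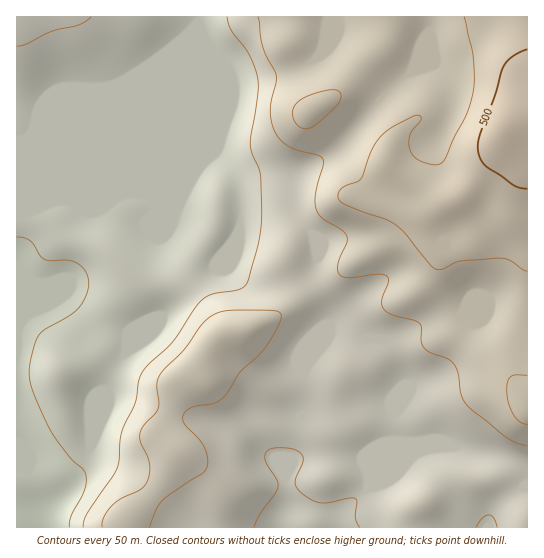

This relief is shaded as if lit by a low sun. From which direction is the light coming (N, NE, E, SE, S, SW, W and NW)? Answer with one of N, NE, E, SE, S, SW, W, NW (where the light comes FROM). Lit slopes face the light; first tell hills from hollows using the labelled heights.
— NW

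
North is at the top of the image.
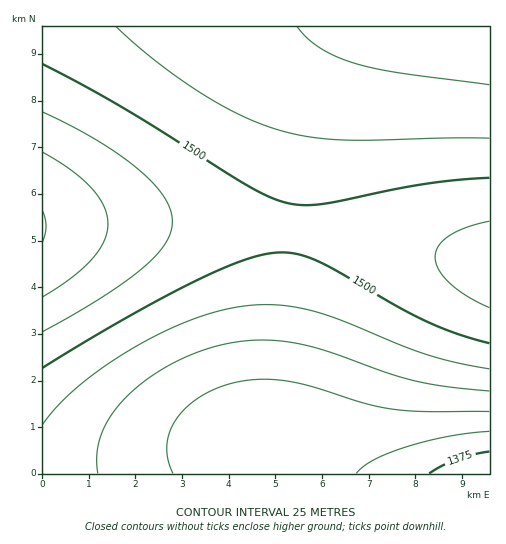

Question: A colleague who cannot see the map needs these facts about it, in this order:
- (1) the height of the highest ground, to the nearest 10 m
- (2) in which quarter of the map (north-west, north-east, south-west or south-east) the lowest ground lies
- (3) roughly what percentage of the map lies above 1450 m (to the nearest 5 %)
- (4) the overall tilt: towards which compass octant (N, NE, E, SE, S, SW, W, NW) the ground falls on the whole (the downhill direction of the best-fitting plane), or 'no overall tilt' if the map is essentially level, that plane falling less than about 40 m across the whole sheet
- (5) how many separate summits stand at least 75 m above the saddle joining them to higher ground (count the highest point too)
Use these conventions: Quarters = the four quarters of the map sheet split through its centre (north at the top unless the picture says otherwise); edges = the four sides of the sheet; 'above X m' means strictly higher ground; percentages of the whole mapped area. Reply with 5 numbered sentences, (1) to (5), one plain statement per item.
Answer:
(1) The highest ground is at about 1580 m.
(2) Look to the south-east quarter for the lowest ground.
(3) Roughly 75 % of the ground is higher than 1450 m.
(4) The general tilt is down to the south-east (the land rises towards the north-west).
(5) There is 1 summit with 75 m or more of prominence.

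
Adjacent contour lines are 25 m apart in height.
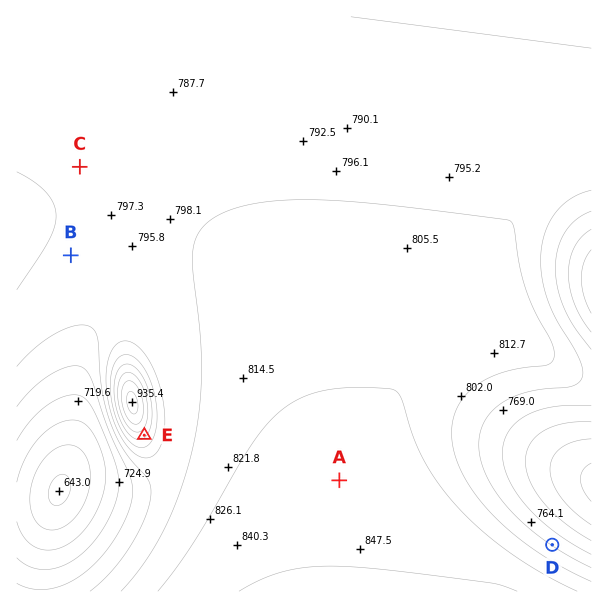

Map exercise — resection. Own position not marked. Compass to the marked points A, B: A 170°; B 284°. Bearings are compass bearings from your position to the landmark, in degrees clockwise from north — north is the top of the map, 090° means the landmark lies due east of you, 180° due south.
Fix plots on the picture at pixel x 310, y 315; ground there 815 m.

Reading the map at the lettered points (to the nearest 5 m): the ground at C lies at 795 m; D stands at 775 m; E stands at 855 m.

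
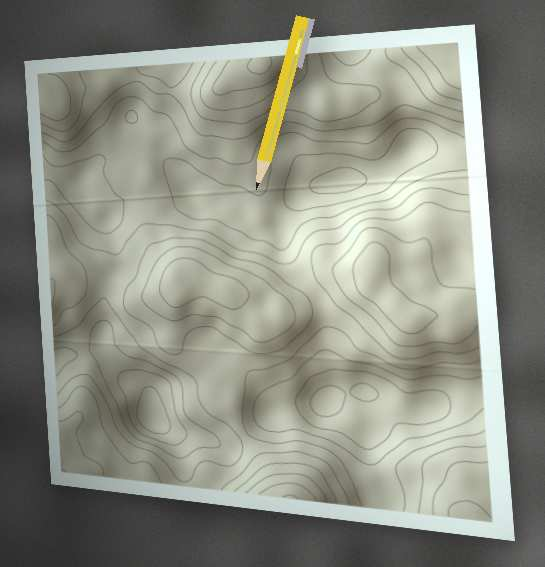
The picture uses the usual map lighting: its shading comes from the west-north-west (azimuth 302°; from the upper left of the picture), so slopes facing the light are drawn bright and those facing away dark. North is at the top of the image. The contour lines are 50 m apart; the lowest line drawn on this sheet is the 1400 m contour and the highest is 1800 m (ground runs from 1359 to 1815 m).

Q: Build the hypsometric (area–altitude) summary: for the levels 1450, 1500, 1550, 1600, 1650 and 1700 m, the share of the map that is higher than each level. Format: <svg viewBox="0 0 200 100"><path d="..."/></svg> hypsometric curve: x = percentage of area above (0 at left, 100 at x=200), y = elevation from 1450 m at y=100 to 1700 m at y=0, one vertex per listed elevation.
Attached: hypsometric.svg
<svg viewBox="0 0 200 100"><path d="M183 100l-30-20-40-20-40-20-35-20-23-20"/></svg>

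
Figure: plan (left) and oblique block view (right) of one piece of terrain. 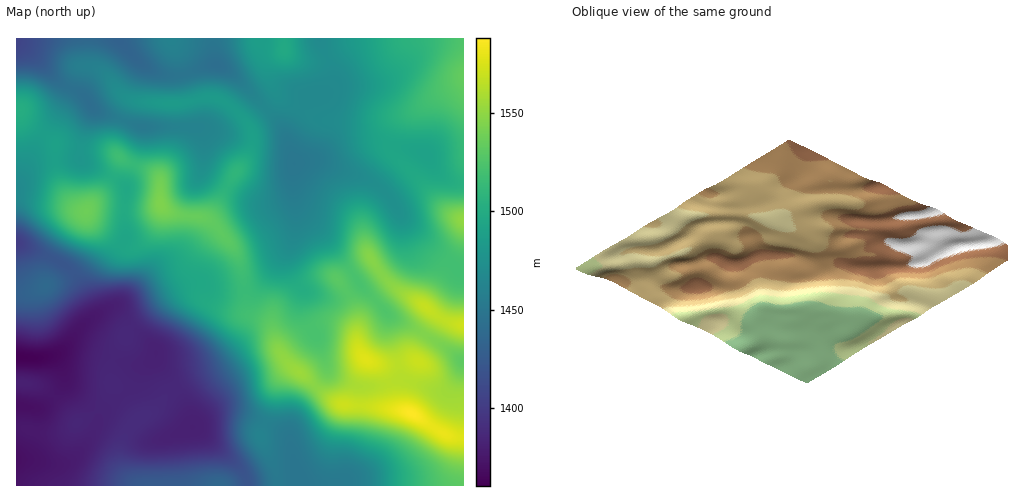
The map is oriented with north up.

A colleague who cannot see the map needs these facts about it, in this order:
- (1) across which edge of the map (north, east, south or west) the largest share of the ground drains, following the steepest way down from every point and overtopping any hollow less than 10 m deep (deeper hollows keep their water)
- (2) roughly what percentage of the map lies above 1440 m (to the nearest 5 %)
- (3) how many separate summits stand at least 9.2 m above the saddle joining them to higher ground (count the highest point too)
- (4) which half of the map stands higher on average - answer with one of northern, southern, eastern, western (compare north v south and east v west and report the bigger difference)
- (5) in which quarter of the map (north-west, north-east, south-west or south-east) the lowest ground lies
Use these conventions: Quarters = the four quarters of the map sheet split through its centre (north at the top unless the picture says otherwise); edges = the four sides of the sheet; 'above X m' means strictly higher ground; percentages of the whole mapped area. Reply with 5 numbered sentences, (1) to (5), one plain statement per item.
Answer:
(1) Drainage is mainly to the west: more ground falls towards that edge than towards any other.
(2) About 75 % of the map lies above 1440 m.
(3) There are 12 summits with 9.2 m or more of prominence.
(4) Taken as a whole, the eastern half is higher than the western.
(5) The lowest point lies in the south-west quarter of the map.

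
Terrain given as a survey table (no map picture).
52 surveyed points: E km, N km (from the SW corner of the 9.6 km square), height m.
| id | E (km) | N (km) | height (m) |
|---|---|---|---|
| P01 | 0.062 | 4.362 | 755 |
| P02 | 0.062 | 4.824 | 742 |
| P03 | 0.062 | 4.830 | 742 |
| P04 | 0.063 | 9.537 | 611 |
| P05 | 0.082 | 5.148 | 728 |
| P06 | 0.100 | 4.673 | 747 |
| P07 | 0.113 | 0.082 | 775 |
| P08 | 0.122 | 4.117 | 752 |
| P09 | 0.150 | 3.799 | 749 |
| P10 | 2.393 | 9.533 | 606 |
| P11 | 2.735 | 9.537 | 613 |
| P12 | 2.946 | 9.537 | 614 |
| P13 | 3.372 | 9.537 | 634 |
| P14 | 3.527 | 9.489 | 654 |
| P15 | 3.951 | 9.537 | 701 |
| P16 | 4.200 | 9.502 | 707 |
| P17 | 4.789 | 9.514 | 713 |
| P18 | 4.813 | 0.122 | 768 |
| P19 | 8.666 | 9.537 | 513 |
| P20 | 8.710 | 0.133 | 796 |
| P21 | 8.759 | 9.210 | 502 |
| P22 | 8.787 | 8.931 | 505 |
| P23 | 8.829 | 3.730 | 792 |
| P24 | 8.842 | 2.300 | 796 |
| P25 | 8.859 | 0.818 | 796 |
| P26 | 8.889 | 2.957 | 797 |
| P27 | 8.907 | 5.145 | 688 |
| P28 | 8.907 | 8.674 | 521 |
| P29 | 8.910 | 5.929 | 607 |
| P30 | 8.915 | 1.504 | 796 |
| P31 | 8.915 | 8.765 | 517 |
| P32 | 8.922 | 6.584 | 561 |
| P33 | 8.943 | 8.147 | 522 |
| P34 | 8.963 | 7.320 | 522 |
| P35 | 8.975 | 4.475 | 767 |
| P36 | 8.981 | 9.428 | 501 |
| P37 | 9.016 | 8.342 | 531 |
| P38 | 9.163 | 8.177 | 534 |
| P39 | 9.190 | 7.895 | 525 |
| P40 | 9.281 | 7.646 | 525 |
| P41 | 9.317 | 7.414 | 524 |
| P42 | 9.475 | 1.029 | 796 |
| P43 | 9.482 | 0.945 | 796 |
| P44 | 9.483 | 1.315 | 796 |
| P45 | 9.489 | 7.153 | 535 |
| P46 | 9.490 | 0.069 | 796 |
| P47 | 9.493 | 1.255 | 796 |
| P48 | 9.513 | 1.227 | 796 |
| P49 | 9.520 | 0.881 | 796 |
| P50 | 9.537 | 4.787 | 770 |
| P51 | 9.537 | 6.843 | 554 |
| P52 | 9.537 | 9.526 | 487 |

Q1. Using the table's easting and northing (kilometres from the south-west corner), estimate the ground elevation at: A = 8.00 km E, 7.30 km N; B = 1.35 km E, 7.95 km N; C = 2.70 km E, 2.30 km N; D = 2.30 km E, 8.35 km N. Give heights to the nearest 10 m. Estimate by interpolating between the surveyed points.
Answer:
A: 540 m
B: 620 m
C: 750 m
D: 660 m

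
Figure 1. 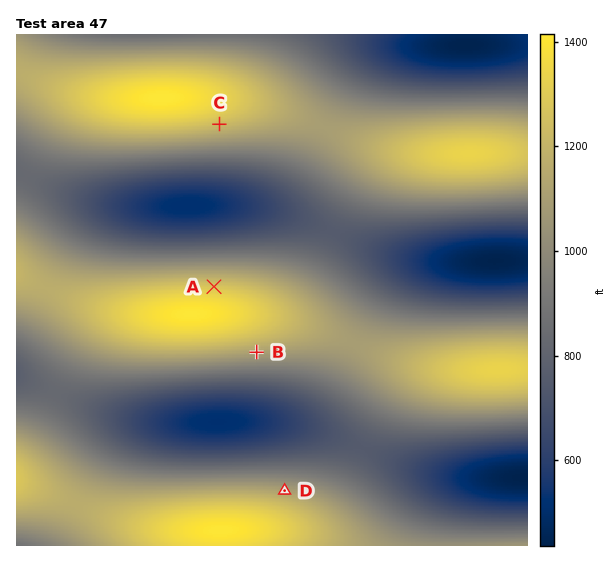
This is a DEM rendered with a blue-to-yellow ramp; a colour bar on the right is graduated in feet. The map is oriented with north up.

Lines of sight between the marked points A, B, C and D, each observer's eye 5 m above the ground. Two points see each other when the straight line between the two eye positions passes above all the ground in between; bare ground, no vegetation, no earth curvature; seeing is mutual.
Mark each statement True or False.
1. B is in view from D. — True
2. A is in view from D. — False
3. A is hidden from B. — True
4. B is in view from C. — False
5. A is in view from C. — True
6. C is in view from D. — False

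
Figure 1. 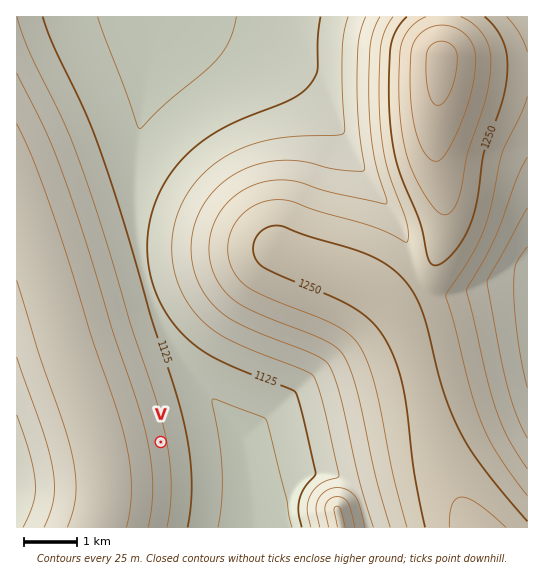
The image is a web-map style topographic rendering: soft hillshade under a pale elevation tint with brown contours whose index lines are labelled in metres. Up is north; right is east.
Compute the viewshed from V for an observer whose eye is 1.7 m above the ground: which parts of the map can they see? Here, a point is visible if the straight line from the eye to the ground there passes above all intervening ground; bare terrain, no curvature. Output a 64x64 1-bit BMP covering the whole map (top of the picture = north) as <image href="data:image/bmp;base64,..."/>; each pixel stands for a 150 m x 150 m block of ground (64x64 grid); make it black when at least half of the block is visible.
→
<image width="64" height="64" href="data:image/bmp;base64,Qk0+AgAAAAAAAD4AAAAoAAAAQAAAAEAAAAABAAEAAAAAAAACAAATCwAAEwsAAAIAAAAAAAAA////AAAAAAAAAAD//4B/AAAAAP//AP4AAAAB//8D/gAAAAH//wf8AAAAA///n/wAAAAD////+AAAAAf////4AAAAT/////AAAAD/////8AAAAP/////wAAAB/////+AAAAH/////4AAAAf/////gAAAA/////8AAAAB/////wAAAAD/////AAAAAP////8AAAAA/////gAAAAD////+AAAAAP////4AAAAA/////gAAAAD////8AAAAAP////wAAAAA/////AAAAAD////4AAAAAP////gAAAAB////8AAAAAH////gAAAAAf///8AAAAAD////AAAAAAP///gAAAAAA///wAAAAAAH//8AAAAAAAf//AAAAAAAB//wAAAAAAAH/wAAAAAAAA+AAAAAAAAADAAAAAAAAAAIAAAAAAAAAAgAAAAAAAAAGAAAAAAAAAAYAAAAAAAAABgAAAAAAAAAGAAAAAAAAAA4AAAAAAAAADgAAAAAAAAAOAAAAAAAAAA4AAAAAAAAADgAAAAAAAAAeAAAAAAAAAB4AAAAAAAAAHgAAAAAAAAAeAAAAAAAAAB4AAAAAAAAAPgAAAAAAAAA+AAAAAAAAAD4AAAAAAAAAPgAAAAAAAAA+AAAAAAAAAH4AAAAAAAAAfgAAAAAAAAB/AAAAAAAAAH8AAAAAAAAA/wAAAAAAAA=="/>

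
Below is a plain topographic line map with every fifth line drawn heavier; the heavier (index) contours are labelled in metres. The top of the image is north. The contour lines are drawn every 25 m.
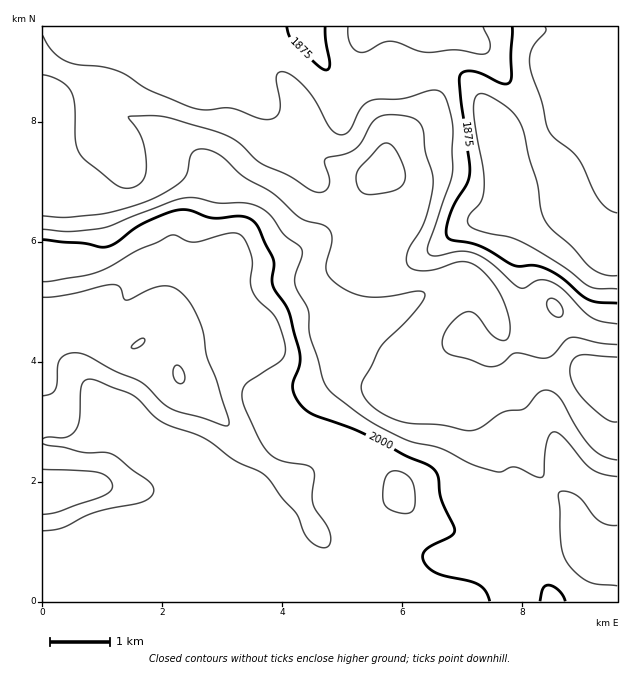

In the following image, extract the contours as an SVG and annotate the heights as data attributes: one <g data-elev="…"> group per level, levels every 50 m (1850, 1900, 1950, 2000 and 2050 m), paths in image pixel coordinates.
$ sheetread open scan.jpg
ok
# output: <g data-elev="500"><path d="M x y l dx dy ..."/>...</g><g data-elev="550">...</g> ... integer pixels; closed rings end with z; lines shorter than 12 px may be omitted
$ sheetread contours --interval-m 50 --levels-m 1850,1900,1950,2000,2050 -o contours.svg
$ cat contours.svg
<g data-elev="1850"><path d="M617 289l-19 0-8-2-28-21-38-23-15-6-30-6-10-6-1-8 13-15 3-13-1-20-9-57 0-12 4-5 7-1 15 8 11 9 8 10 5 11 5 25 8 26 4 28 7 14 23 21 21 22 12 6 13 2"/><path d="M617 213l-8-3-8-8-7-10-16-33-7-9-17-12-7-11-5-24-10-29-3-13 3-12 13-16 1-3-1-3"/></g><g data-elev="1900"><path d="M617 324l-16-3-11-4-27-27-13-9-12-1-12 7-5 1-7-4-24-22-15-9-15-2-26 5-6-3 0-9 22-61 3-12-1-50-6-22-6-8-10-1-29 9-24 0-7 2-9 7-12 23-5 3-4 1-6-3-5-5-13-25-9-13-12-11-9-6-6 0-4 4 4 27-2 11-6 5-9 0-33-11-24 2-13-2-44-18-22-15-9-4-15-4-24-2-11-3-15-10-10-16"/><path d="M348 27l0 9 2 7 4 6 5 3 8-1 15-8 9-2 7 2 26 9 31-2 27 4 6-2 2-6-1-6-6-13"/></g><g data-elev="1950"><path d="M617 460l-15-4-10-8-14-18-18-31-6-6-6-3-9 2-15 17-21 3-22 15-9 4-8-1-24-5-36-3-15-5-13-8-8-7-5-8-2-7 2-6 18-35 34-34 8-12 2-6-3-2-4-1-29 5-19 1-15-3-15-8-9-7-5-8 0-9 6-22-1-8-3-4-6-4-15-3-8-4-25-23-30-17-21-20-10-6-11-2-8 2-4 6-3 17-4 6-17 12-21 10-26 8-19 4-35 3-22-1"/><path d="M617 357l-37-2-8 6-2 9 3 14 10 15 22 19 6 3 6 1"/><path d="M363 193l10 1 18-2 9-4 4-5 1-8-2-10-7-15-7-6-4-1-5 3-22 25-2 6 1 7 2 6z"/></g><g data-elev="2000"><path d="M490 601l-5-10-6-6-9-4-33-8-8-5-6-7 0-6 2-5 6-4 19-9 5-6-13-30-4-24-4-8-6-4-22-9-47-24-46-18-9-6-7-8-3-7-1-8 7-21-1-15-11-39-15-25-1-6 2-14-1-7-15-30-5-7-12-5-30 2-20-7-10-1-13 3-25 10-27 20-9 4-6 0-18-4-40-3"/><path d="M565 601l-6-11-6-4-5-1-3 1-2 3-3 12"/></g><g data-elev="2050"><path d="M43 514l15-2 43-15 9-5 3-6-2-5-4-4-9-5-55-3"/><path d="M43 396l7-2 5-4 2-8 1-17 3-7 7-4 11-1 9 3 27 15 25 11 8 5 15 16 9 6 52 17 3 0 2-2-1-6-11-37-10-24-3-23-4-11-10-21-12-12-9-4-11 1-31 13-3-2-5-12-7-1-44 10-25 2"/></g>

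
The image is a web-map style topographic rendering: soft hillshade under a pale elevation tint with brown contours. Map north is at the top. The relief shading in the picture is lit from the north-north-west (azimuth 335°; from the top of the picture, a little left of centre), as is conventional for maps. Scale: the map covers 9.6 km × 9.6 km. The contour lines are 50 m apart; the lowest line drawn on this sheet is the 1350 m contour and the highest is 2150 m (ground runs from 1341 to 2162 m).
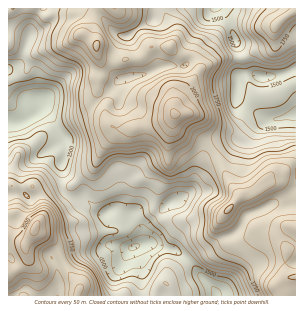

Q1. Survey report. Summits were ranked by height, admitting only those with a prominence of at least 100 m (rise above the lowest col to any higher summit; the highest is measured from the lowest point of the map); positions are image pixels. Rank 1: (175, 114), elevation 2162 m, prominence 821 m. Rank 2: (35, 227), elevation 2116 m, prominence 529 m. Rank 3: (229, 209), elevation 2013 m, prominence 208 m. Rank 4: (96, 46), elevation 2012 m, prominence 148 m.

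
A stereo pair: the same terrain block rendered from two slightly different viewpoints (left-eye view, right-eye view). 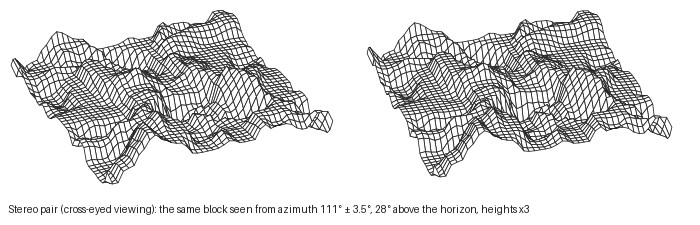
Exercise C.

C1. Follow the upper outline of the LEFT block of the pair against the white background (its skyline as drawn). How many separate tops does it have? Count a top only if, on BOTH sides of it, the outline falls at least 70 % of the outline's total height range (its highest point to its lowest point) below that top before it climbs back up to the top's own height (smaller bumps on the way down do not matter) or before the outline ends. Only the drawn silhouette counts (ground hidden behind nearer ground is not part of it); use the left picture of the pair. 0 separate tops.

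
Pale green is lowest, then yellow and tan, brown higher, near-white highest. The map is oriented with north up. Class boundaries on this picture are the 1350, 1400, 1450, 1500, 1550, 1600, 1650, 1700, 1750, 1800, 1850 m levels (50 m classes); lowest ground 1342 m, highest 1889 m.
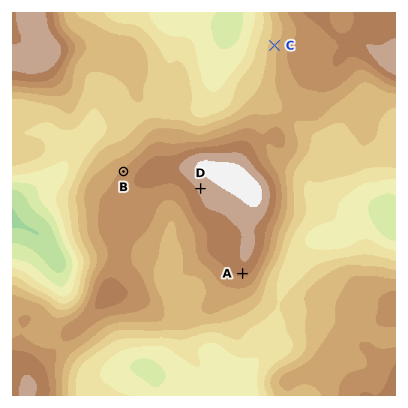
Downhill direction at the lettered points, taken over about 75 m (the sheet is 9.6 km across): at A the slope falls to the S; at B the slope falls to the NW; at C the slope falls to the W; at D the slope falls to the SW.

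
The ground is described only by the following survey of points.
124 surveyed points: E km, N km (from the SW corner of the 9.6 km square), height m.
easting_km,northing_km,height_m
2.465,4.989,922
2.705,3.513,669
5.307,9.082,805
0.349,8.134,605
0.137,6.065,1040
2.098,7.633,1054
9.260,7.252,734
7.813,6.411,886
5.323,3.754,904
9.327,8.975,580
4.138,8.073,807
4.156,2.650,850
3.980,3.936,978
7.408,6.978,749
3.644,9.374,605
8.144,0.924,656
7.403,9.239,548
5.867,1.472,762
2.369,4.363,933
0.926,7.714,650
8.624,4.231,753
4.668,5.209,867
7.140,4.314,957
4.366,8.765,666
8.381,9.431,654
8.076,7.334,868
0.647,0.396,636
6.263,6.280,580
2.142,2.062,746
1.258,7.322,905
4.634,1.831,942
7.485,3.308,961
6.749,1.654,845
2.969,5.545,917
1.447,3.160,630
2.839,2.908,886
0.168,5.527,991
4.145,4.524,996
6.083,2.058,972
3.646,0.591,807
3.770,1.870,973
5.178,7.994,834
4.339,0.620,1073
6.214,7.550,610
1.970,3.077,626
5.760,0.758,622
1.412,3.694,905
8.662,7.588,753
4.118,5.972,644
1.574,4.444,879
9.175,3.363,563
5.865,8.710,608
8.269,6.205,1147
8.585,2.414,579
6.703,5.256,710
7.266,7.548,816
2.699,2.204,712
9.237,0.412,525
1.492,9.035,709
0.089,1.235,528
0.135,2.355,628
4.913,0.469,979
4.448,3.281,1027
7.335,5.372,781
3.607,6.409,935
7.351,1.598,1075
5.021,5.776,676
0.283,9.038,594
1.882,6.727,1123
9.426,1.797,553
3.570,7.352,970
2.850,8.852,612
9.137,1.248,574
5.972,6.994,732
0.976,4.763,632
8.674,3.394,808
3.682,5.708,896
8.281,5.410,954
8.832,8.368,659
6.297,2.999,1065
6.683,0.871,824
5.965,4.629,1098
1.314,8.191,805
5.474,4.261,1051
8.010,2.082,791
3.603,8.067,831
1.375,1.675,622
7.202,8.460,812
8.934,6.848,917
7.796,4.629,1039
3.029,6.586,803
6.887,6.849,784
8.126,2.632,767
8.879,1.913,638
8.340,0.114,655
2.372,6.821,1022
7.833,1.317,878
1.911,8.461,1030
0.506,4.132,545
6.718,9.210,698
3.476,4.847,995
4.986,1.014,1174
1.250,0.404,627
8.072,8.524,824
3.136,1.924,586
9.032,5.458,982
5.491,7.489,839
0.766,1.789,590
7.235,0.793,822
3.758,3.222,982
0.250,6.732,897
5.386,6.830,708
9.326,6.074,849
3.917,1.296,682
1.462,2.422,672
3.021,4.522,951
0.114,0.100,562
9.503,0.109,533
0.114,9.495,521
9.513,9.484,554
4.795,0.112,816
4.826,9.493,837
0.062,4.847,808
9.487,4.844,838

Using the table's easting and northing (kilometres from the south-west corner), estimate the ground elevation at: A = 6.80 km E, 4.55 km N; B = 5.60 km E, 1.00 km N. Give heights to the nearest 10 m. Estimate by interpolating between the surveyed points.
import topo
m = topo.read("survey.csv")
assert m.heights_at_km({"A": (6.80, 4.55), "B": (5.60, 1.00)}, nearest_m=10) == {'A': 840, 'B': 770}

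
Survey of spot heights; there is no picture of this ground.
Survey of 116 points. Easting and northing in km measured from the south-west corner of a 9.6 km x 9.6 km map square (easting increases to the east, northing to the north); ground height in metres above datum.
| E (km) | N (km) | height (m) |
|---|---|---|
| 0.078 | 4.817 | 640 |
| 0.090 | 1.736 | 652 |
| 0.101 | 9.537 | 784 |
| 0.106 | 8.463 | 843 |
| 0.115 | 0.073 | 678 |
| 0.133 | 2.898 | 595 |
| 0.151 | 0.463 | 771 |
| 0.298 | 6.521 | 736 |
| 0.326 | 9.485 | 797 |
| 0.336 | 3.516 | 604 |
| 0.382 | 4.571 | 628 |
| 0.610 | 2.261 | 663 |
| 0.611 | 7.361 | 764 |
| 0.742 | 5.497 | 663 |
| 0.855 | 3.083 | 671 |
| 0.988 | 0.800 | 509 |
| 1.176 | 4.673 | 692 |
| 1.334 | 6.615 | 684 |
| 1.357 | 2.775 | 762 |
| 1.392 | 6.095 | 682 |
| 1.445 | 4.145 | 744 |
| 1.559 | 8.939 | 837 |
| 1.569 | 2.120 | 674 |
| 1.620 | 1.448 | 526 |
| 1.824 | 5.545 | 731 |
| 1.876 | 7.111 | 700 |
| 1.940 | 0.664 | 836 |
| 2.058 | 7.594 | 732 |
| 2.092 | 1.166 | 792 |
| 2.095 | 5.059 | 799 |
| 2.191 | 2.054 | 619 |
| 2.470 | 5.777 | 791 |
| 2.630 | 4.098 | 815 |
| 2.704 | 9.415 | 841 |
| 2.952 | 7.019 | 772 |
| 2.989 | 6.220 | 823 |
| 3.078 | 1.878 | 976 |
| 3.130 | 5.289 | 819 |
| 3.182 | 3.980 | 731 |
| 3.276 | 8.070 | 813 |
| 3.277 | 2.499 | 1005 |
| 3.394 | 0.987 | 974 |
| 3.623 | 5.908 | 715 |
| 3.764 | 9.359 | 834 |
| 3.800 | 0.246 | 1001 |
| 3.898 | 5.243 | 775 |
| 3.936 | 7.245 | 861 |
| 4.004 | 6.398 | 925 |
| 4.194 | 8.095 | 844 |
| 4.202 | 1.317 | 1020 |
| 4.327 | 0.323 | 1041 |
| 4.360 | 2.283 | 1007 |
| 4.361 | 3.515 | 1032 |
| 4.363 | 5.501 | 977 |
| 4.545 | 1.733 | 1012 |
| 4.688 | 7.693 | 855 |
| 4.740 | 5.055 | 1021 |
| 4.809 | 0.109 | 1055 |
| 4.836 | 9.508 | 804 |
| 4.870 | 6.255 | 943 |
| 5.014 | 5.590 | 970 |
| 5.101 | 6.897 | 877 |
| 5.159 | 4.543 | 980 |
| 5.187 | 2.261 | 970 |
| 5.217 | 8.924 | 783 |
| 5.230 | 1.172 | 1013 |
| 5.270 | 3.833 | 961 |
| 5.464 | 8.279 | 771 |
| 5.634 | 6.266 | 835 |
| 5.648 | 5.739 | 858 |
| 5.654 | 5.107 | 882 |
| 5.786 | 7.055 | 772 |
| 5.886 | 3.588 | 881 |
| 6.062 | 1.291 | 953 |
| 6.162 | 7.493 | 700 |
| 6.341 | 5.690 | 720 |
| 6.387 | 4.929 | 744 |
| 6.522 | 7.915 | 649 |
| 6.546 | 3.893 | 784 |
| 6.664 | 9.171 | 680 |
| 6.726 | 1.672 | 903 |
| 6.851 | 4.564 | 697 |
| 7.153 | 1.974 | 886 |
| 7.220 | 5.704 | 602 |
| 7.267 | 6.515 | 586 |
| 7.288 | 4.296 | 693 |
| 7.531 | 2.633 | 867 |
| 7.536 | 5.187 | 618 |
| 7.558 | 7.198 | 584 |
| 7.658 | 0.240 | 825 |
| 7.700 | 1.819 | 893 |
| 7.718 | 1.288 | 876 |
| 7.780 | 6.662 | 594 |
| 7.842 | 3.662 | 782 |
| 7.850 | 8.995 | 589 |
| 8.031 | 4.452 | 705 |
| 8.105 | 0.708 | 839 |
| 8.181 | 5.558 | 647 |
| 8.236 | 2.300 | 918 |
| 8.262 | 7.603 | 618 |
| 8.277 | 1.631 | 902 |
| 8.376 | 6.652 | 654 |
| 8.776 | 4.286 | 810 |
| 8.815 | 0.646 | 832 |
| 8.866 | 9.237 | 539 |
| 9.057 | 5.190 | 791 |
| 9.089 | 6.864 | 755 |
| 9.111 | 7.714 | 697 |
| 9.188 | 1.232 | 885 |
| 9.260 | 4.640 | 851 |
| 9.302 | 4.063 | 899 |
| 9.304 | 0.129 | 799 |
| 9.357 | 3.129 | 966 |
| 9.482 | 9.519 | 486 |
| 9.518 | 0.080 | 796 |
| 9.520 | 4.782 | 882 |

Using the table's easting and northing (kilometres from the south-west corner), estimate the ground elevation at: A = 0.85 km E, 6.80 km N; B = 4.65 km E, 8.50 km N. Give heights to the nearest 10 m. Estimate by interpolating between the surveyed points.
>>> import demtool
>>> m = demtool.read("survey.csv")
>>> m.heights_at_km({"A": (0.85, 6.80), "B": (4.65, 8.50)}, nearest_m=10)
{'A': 710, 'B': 830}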